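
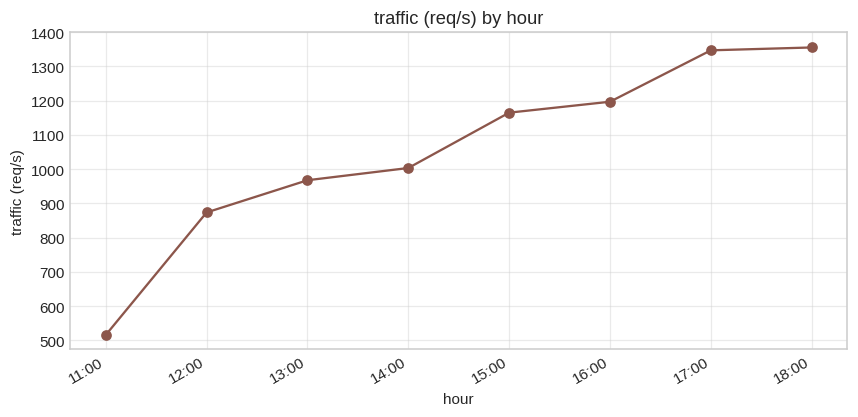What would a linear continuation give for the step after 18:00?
Last three: 1200, 1300, 1400 → slope ≈ 100/step → next ≈ 1500.

≈ 1500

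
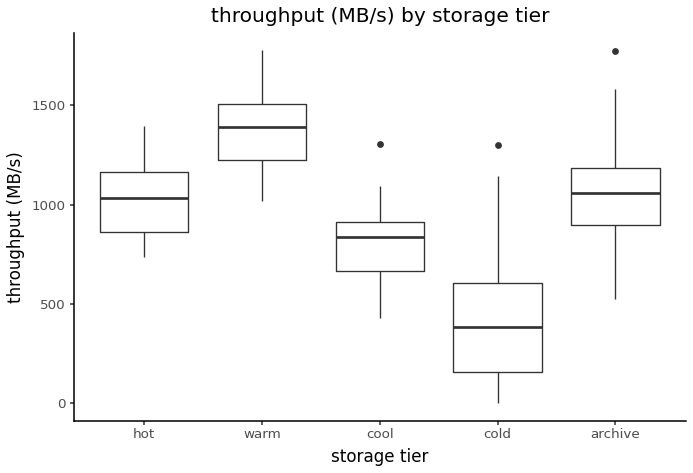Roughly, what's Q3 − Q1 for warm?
Q3 ≈ 1500, Q1 ≈ 1200; IQR ≈ 300.

≈ 300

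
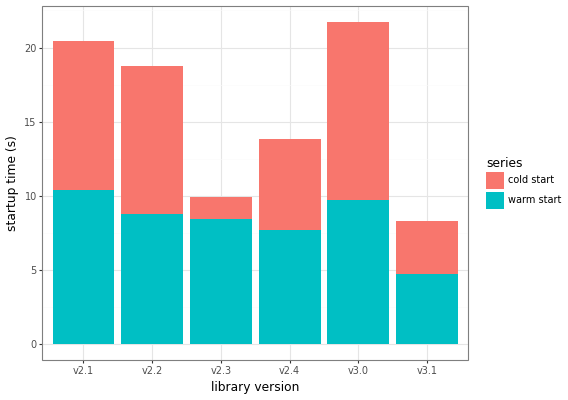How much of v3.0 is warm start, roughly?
≈ 10

warm start top ≈ 10, bottom ≈ 0; segment ≈ 10.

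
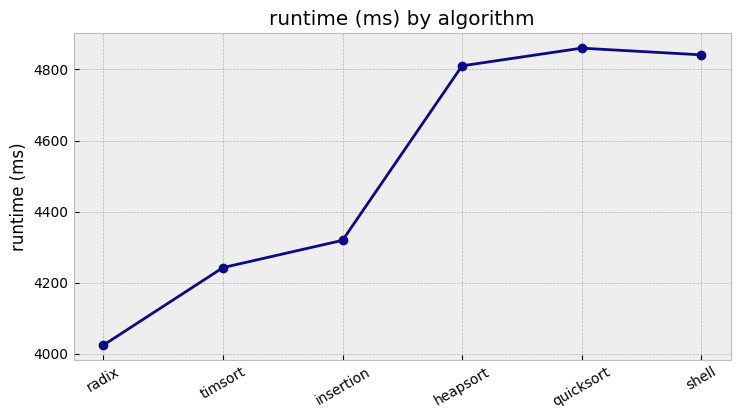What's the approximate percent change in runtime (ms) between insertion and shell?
insertion ≈ 4300, shell ≈ 4800; (4800 − 4300) / 4300 ≈ +11.6%.

≈ +11.6%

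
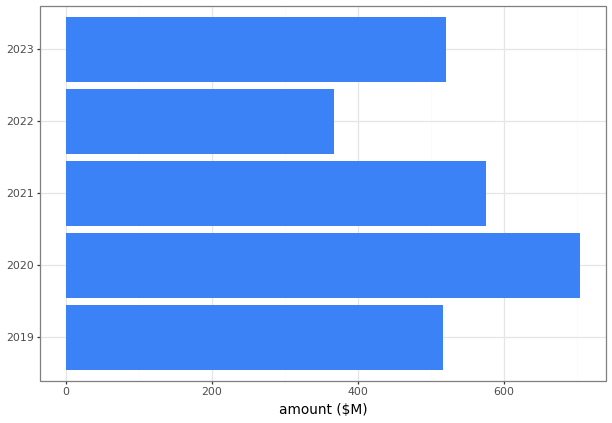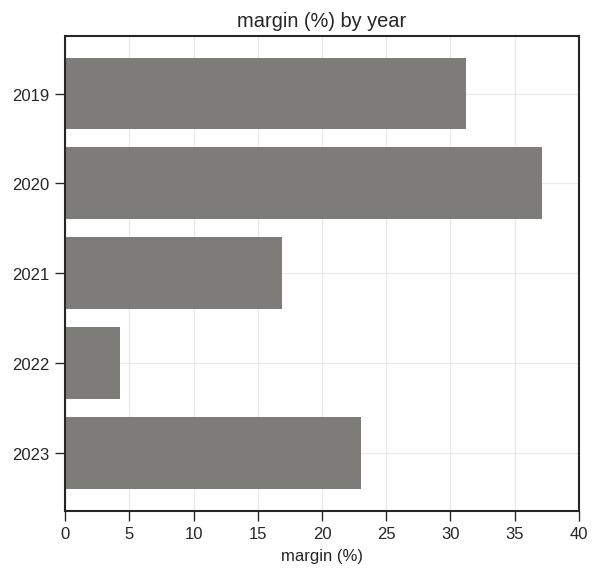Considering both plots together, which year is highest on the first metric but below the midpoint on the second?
Chart 2 median margin (%) ≈ 25; below-median years: 2021, 2022. Among those, 2021 has the highest amount ($M) (≈ 600).

2021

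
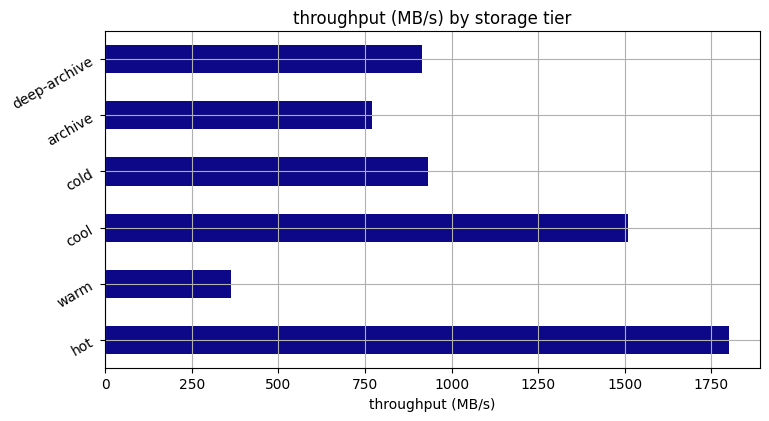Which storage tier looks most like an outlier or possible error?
hot ≈ 1800; the rest sit between ≈ 400 and ≈ 1600.

hot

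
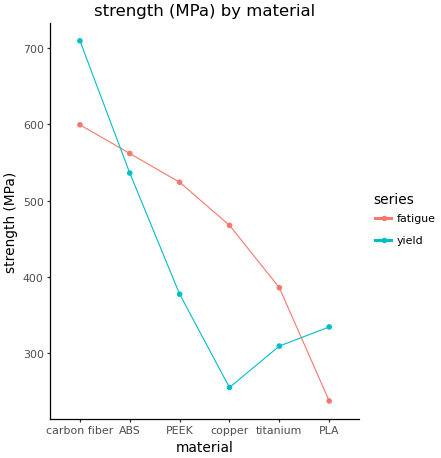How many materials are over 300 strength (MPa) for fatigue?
5

Above 300: carbon fiber, ABS, PEEK, copper, titanium.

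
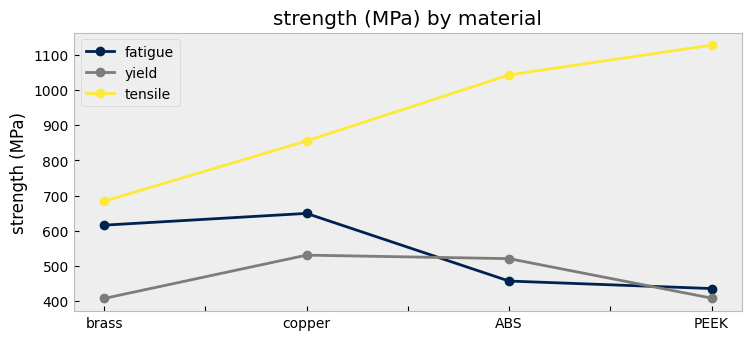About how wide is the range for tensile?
≈ 400

Max PEEK ≈ 1100, min brass ≈ 700; range ≈ 400.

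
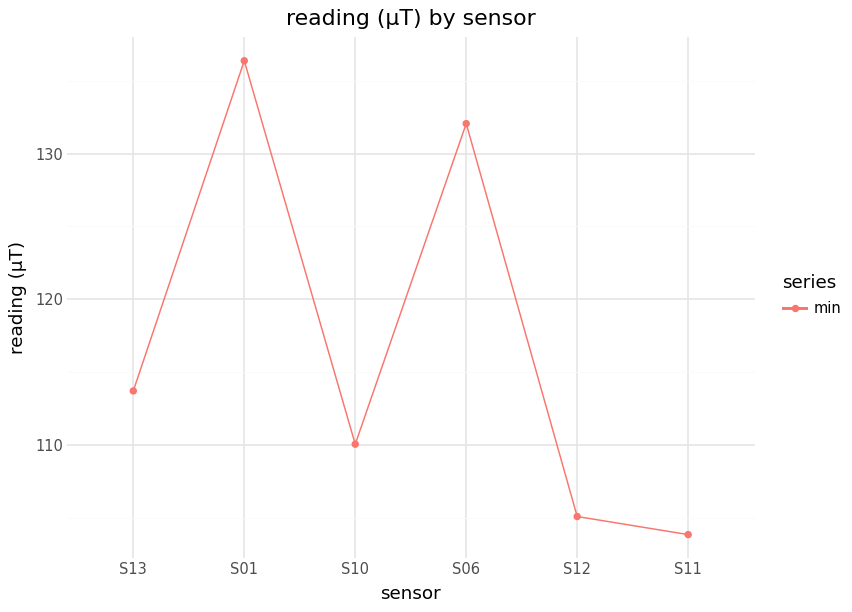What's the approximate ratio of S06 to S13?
S06 ≈ 130, S13 ≈ 115; 130/115 ≈ 1.13.

≈ 1.13×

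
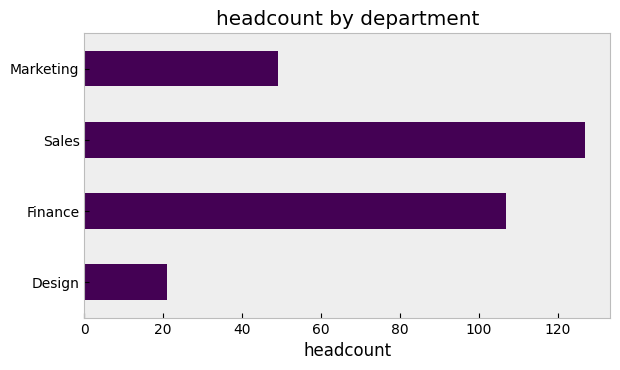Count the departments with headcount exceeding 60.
Above 60: Finance, Sales.

2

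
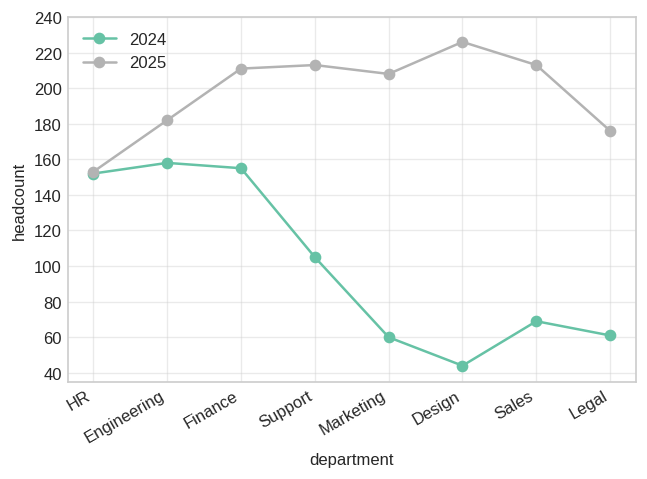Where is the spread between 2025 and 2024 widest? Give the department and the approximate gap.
Design: 2025 ≈ 220, 2024 ≈ 40 → gap ≈ 180. Next-largest (Marketing) is only ≈ 140.

Design, ≈ 180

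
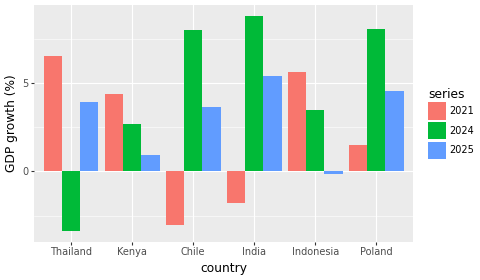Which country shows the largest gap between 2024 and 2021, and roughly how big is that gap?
Chile: 2024 ≈ 8, 2021 ≈ -4 → gap ≈ 12. Next-largest (India) is only ≈ 10.

Chile, ≈ 12 %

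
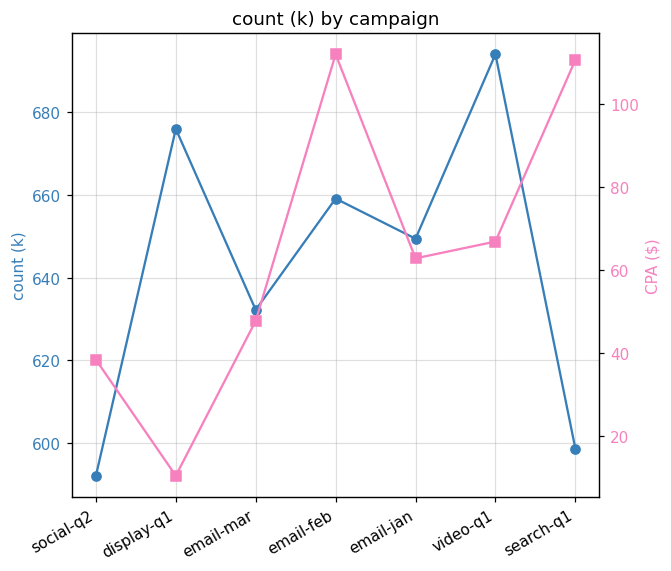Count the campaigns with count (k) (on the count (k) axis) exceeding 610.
Above 610: display-q1, email-mar, email-feb, email-jan, video-q1.

5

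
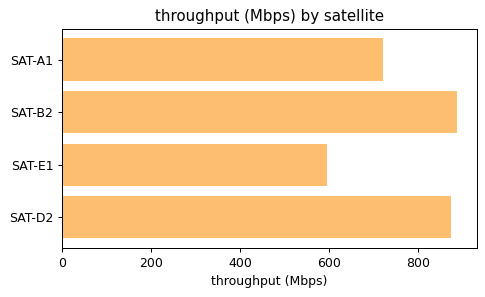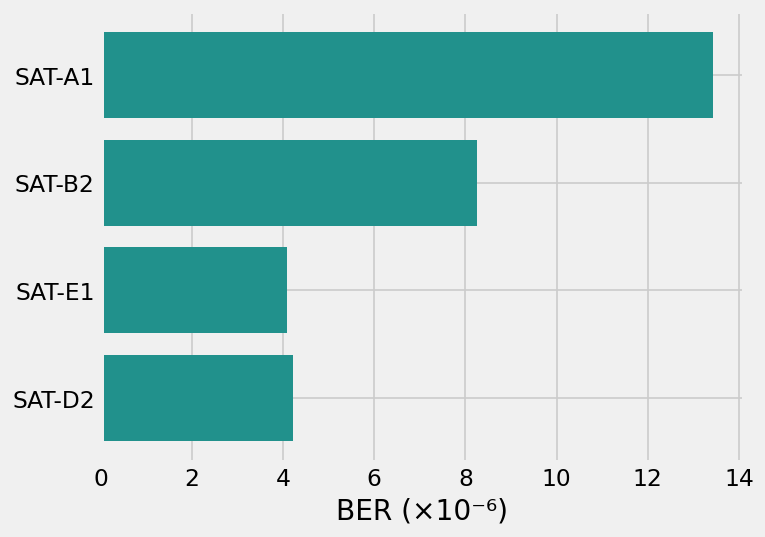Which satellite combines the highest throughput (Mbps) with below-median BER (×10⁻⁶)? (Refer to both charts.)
SAT-D2

Chart 2 median BER (×10⁻⁶) ≈ 6; below-median satellites: SAT-E1, SAT-D2. Among those, SAT-D2 has the highest throughput (Mbps) (≈ 900).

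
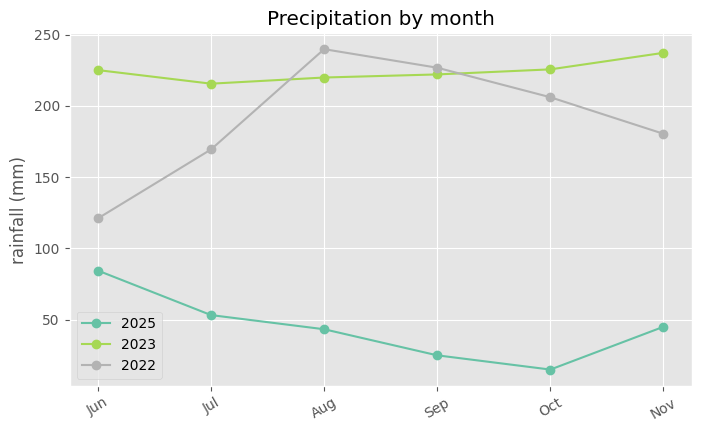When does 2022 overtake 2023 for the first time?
Jul: 2022 ≈ 160 vs 2023 ≈ 220 (not yet); Aug: 2022 ≈ 240 vs 2023 ≈ 220 (first crossover).

Aug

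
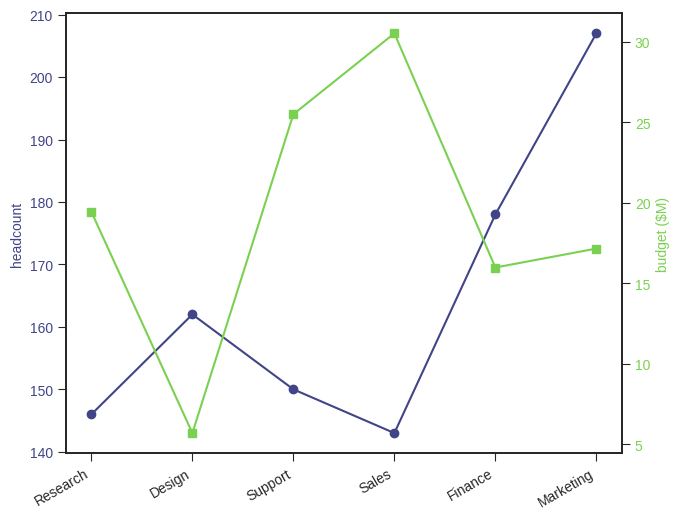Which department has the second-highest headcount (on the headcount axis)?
Finance

Top 3 (on the headcount axis): Marketing ≈ 210, Finance ≈ 180, Design ≈ 160.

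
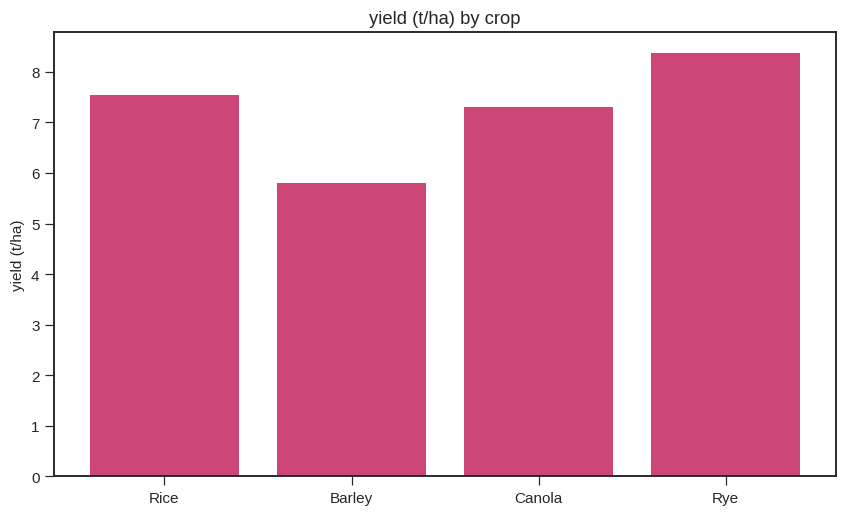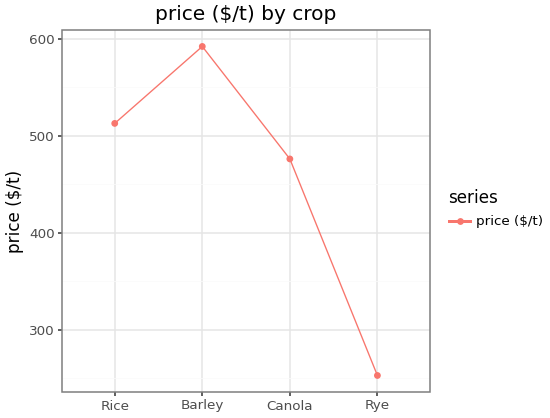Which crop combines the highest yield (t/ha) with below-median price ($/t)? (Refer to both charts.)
Rye

Chart 2 median price ($/t) ≈ 500; below-median crops: Canola, Rye. Among those, Rye has the highest yield (t/ha) (≈ 8).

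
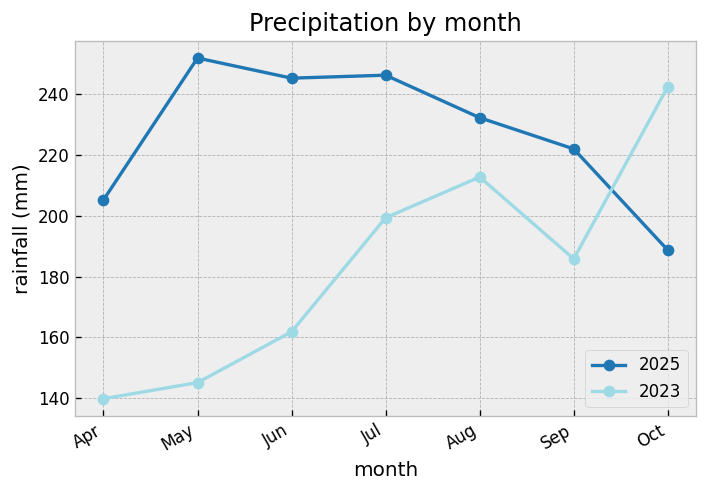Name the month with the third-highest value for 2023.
Jul

Top 4 for 2023: Oct ≈ 240, Aug ≈ 210, Jul ≈ 200, Sep ≈ 190.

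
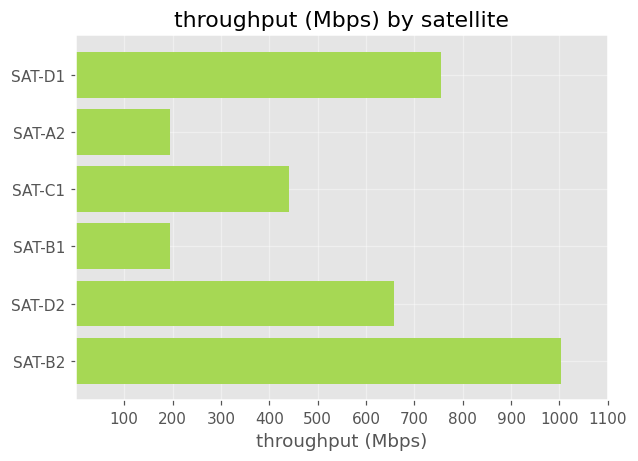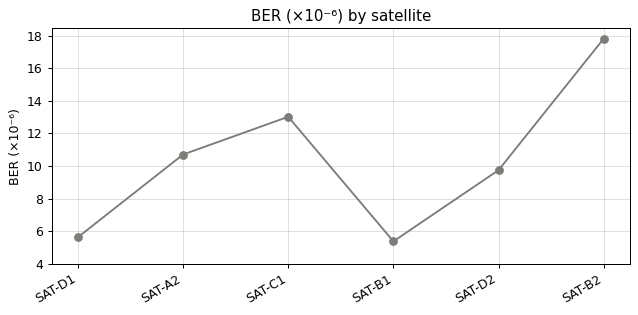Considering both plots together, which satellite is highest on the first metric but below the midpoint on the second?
SAT-D1

Chart 2 median BER (×10⁻⁶) ≈ 10; below-median satellites: SAT-D1, SAT-B1, SAT-D2. Among those, SAT-D1 has the highest throughput (Mbps) (≈ 800).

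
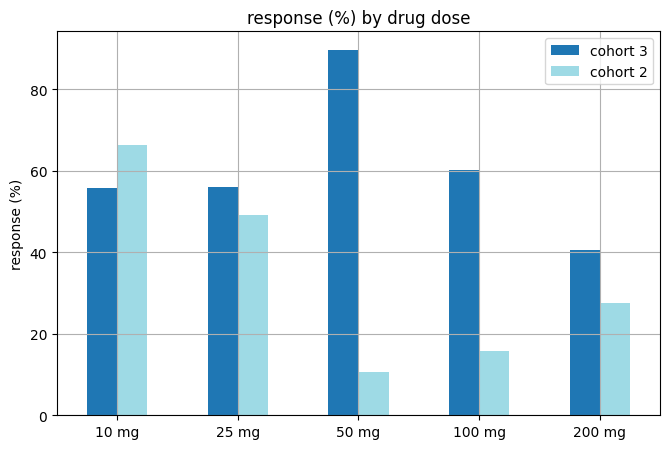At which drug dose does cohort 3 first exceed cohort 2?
10 mg: cohort 3 ≈ 60 vs cohort 2 ≈ 70 (not yet); 25 mg: cohort 3 ≈ 60 vs cohort 2 ≈ 50 (first crossover).

25 mg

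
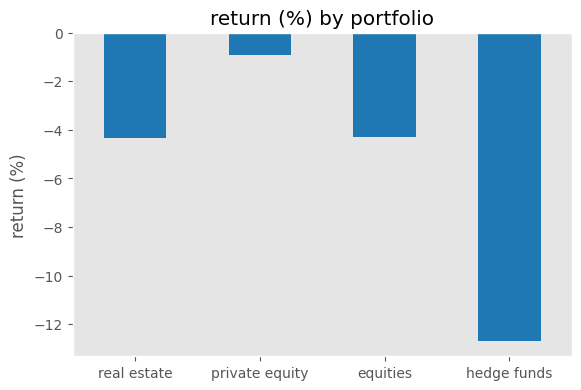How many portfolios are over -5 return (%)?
3

Above -5: real estate, private equity, equities.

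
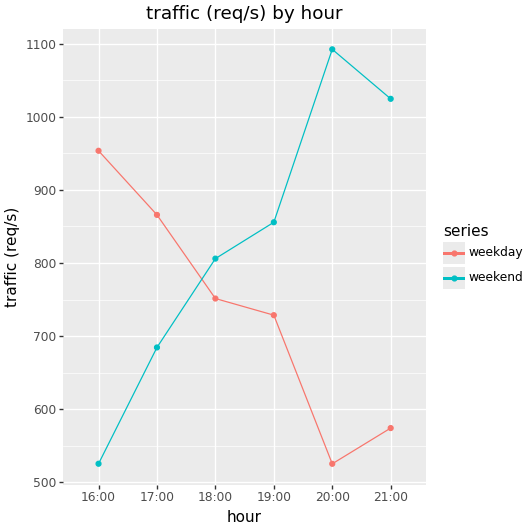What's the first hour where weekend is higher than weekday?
18:00

17:00: weekend ≈ 700 vs weekday ≈ 850 (not yet); 18:00: weekend ≈ 800 vs weekday ≈ 750 (first crossover).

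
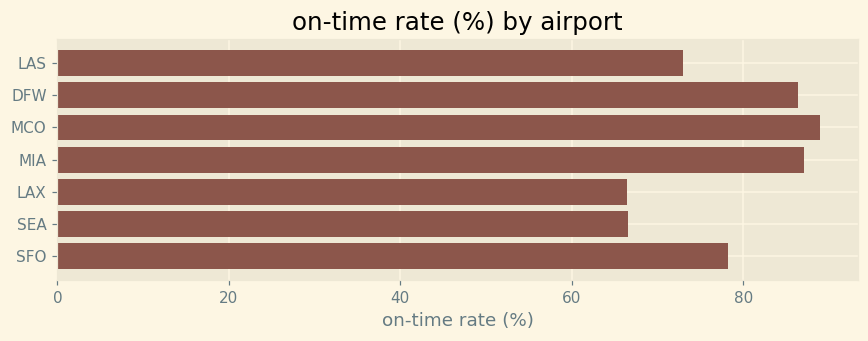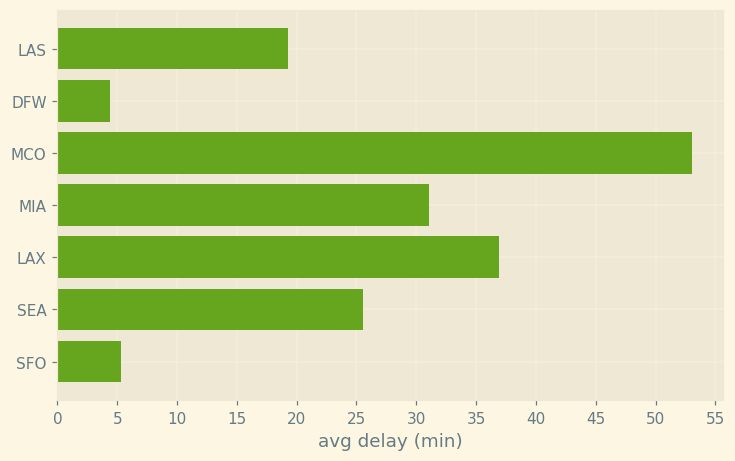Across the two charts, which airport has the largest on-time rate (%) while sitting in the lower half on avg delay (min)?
DFW

Chart 2 median avg delay (min) ≈ 25; below-median airports: LAS, DFW, SFO. Among those, DFW has the highest on-time rate (%) (≈ 90).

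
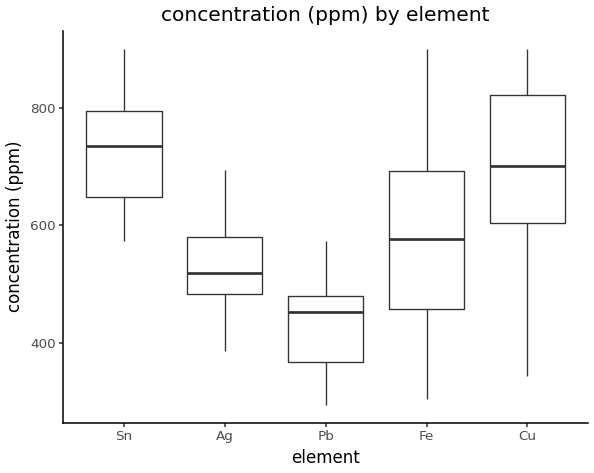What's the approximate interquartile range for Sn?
Q3 ≈ 800, Q1 ≈ 650; IQR ≈ 150.

≈ 150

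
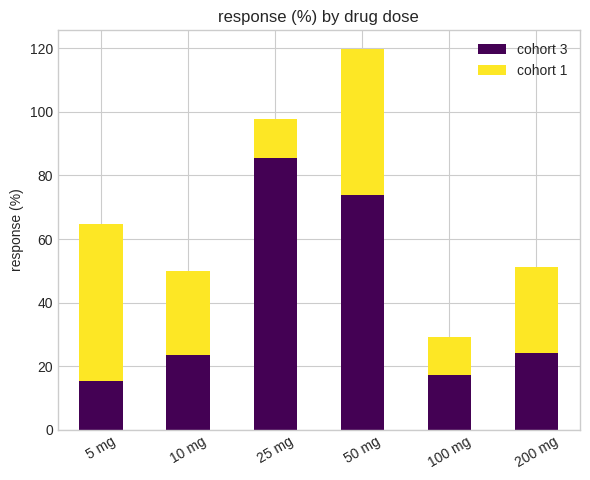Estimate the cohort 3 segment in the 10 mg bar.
cohort 3 top ≈ 20, bottom ≈ 0; segment ≈ 20.

≈ 20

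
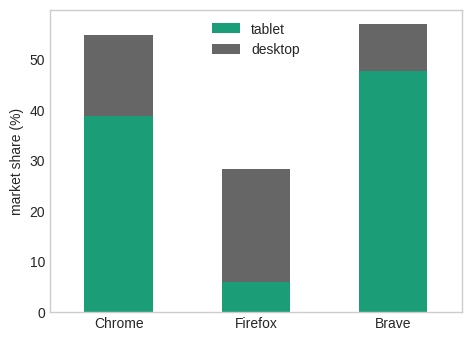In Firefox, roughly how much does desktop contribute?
≈ 25

desktop top ≈ 30, bottom ≈ 5; segment ≈ 25.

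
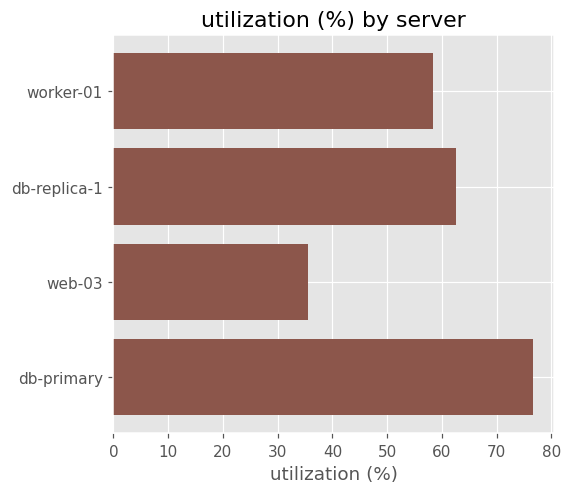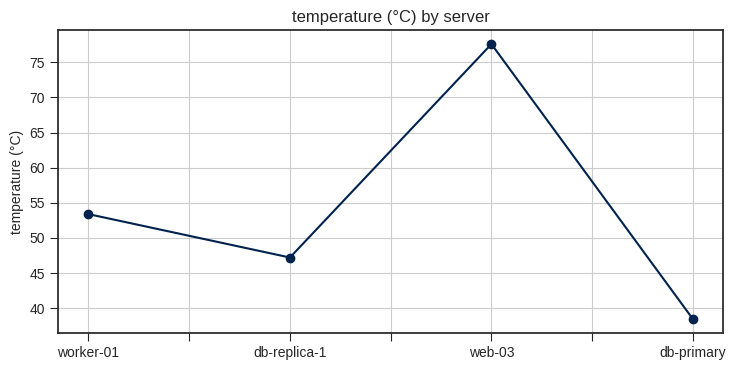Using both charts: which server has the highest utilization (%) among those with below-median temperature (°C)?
Chart 2 median temperature (°C) ≈ 50; below-median servers: db-replica-1, db-primary. Among those, db-primary has the highest utilization (%) (≈ 80).

db-primary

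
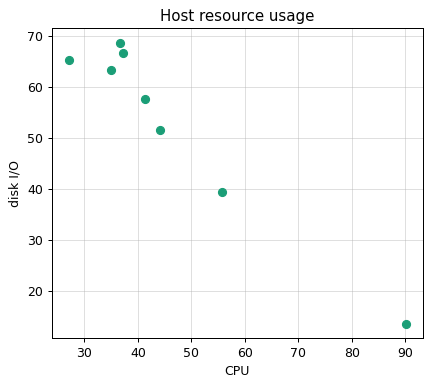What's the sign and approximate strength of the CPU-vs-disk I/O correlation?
Points are negatively correlated; strong (|r| ≈ 1.0).

negative, strong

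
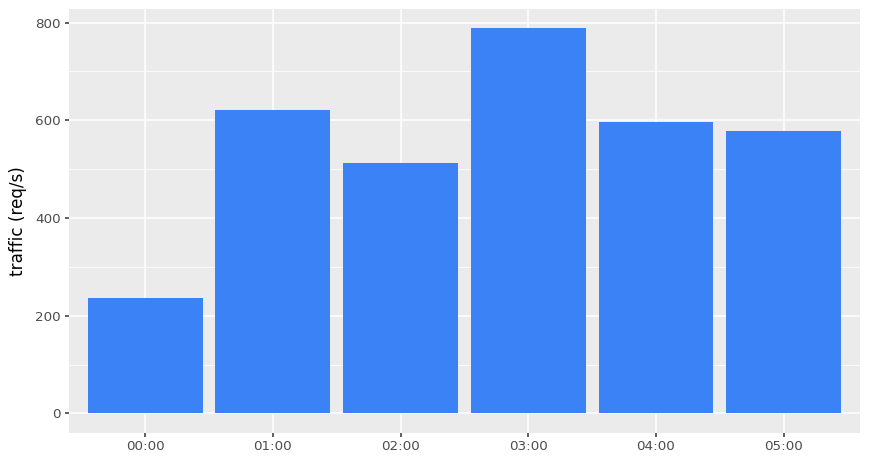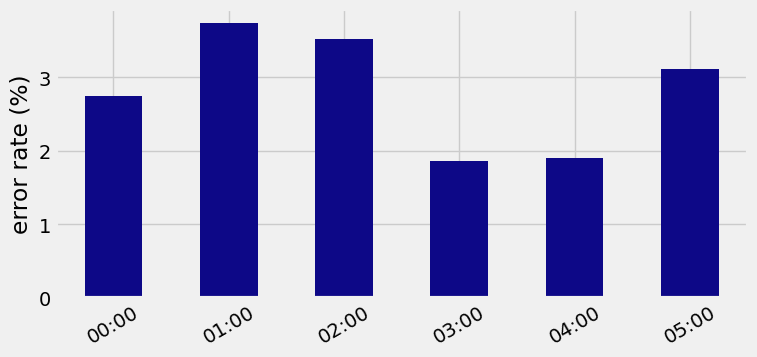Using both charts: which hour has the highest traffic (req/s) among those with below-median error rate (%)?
03:00

Chart 2 median error rate (%) ≈ 3; below-median hours: 00:00, 03:00, 04:00. Among those, 03:00 has the highest traffic (req/s) (≈ 800).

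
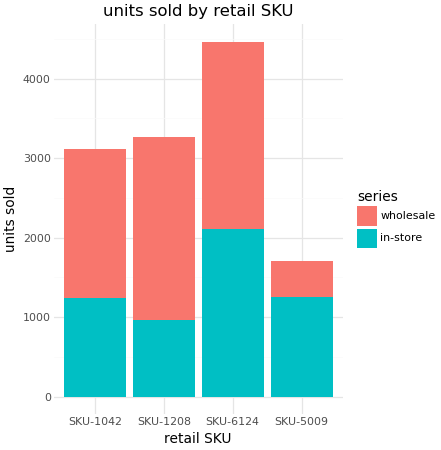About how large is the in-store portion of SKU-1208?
in-store top ≈ 1000, bottom ≈ 0; segment ≈ 1000.

≈ 1000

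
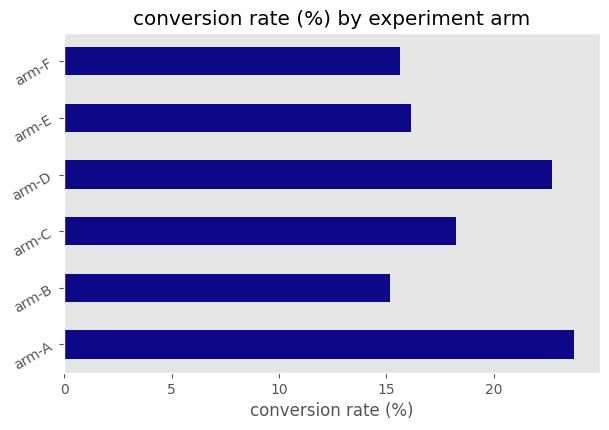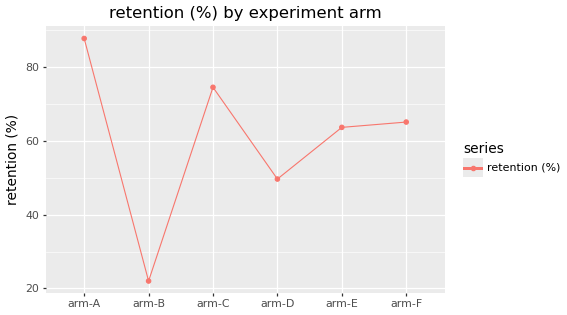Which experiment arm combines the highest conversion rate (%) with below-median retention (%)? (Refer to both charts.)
arm-D

Chart 2 median retention (%) ≈ 60; below-median experiment arms: arm-B, arm-D, arm-E. Among those, arm-D has the highest conversion rate (%) (≈ 25).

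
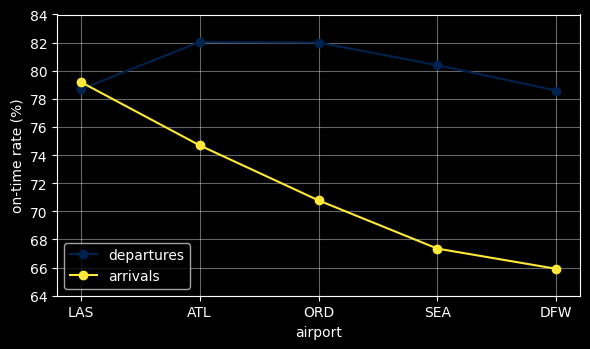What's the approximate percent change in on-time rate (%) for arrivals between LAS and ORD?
LAS ≈ 80, ORD ≈ 70; (70 − 80) / 80 ≈ -12.5%.

≈ -12.5%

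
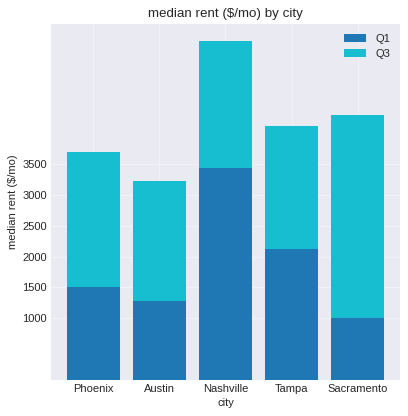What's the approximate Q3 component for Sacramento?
≈ 3500

Q3 top ≈ 4500, bottom ≈ 1000; segment ≈ 3500.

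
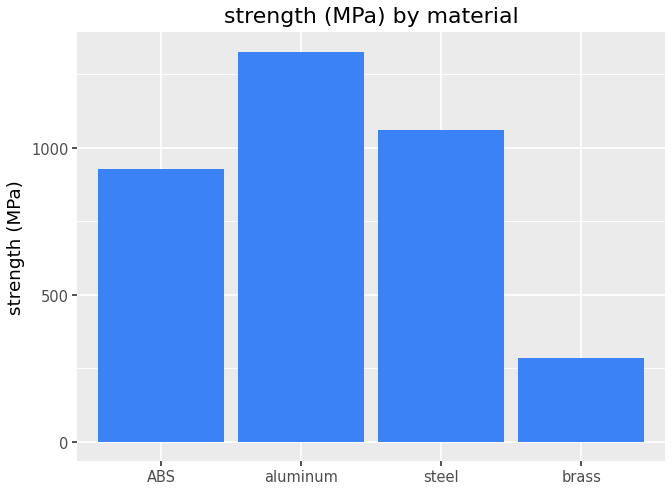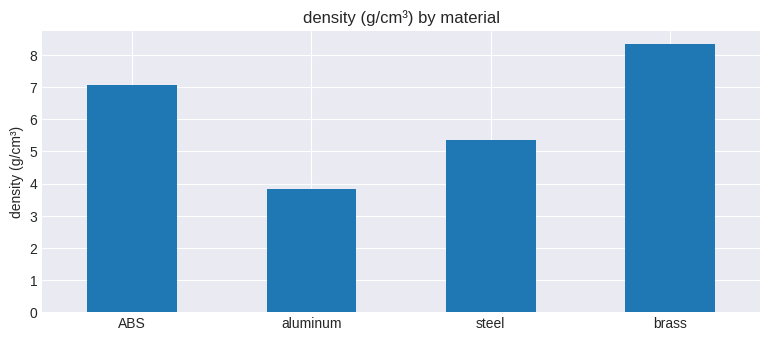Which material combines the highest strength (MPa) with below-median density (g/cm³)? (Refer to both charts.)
aluminum

Chart 2 median density (g/cm³) ≈ 6; below-median materials: aluminum, steel. Among those, aluminum has the highest strength (MPa) (≈ 1400).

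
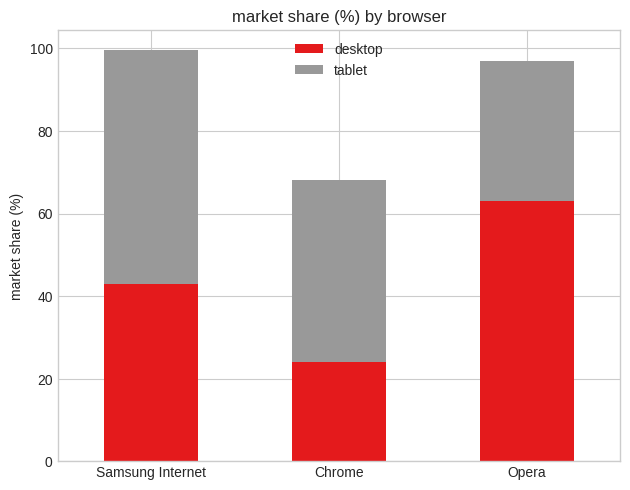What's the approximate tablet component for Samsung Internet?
≈ 60

tablet top ≈ 100, bottom ≈ 40; segment ≈ 60.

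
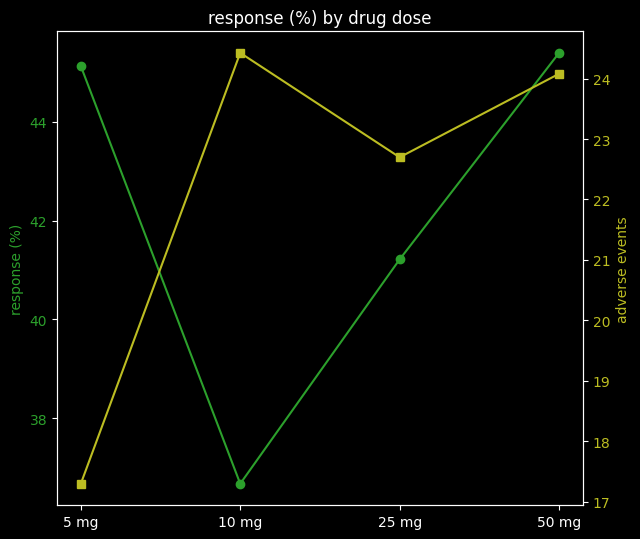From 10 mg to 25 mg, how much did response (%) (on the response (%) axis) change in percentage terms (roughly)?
10 mg ≈ 37, 25 mg ≈ 41; (41 − 37) / 37 ≈ +10.8%.

≈ +10.8%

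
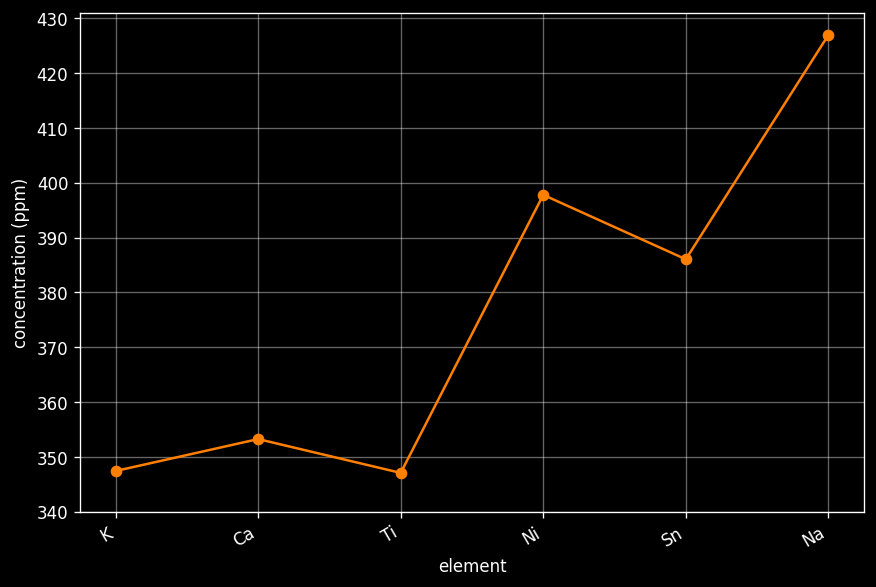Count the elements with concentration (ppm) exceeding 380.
Above 380: Ni, Sn, Na.

3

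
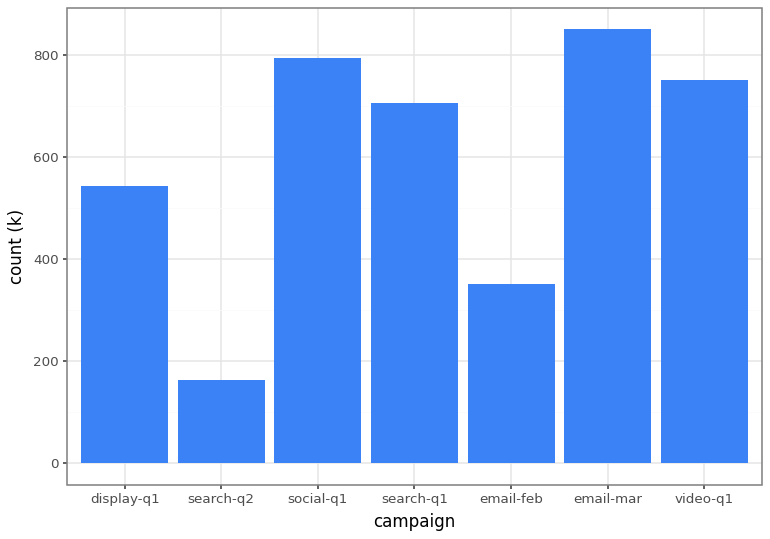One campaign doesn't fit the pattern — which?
search-q2 ≈ 200; the rest sit between ≈ 400 and ≈ 800.

search-q2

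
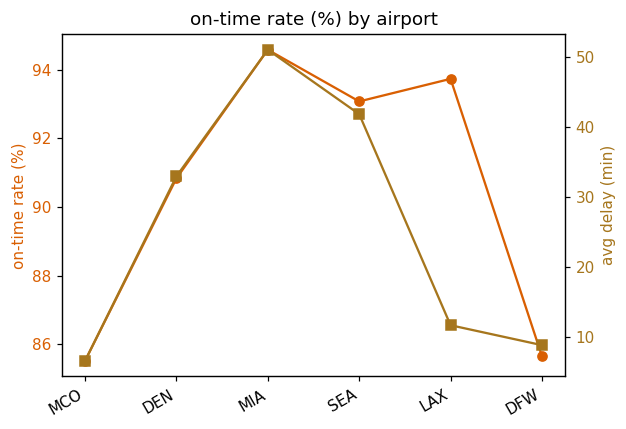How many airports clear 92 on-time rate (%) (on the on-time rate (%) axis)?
Above 92: MIA, SEA, LAX.

3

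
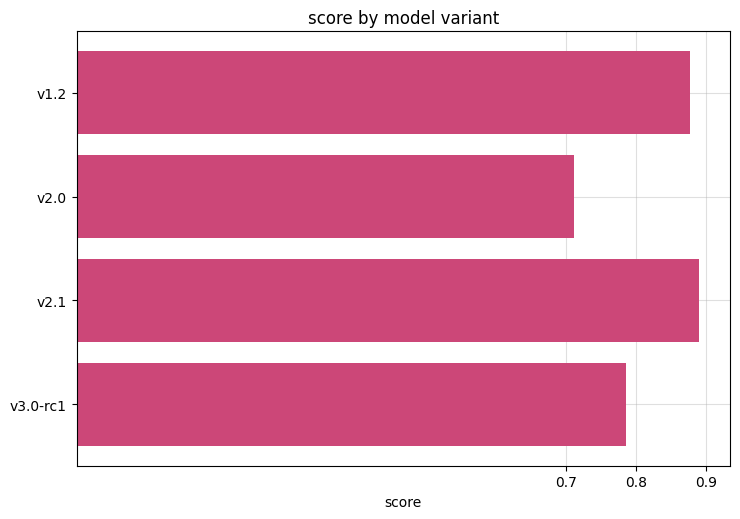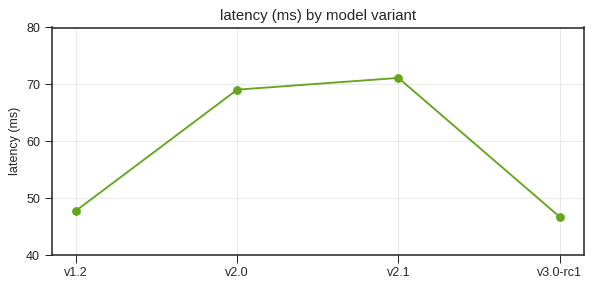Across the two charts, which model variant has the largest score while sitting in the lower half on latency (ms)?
v1.2

Chart 2 median latency (ms) ≈ 60; below-median model variants: v1.2, v3.0-rc1. Among those, v1.2 has the highest score (≈ 0.9).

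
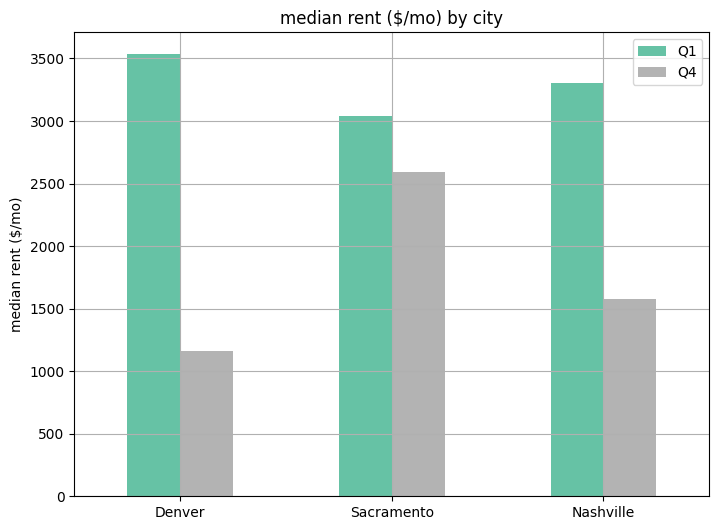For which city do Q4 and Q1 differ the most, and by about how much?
Denver, ≈ 2500 $/mo

Denver: Q4 ≈ 1000, Q1 ≈ 3500 → gap ≈ 2500. Next-largest (Nashville) is only ≈ 2000.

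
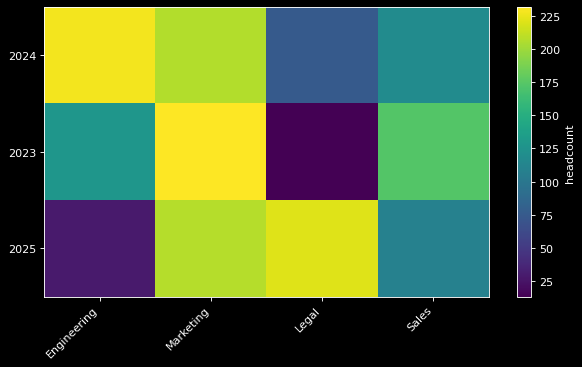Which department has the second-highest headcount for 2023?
Sales

Top 3 for 2023: Marketing ≈ 240, Sales ≈ 180, Engineering ≈ 120.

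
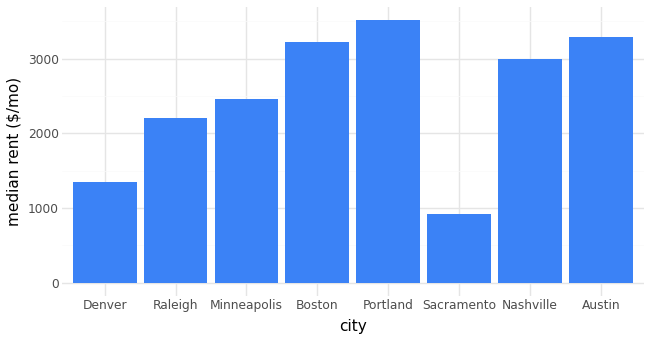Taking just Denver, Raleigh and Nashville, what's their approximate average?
(1500 + 2000 + 3000) / 3 ≈ 2167.

≈ 2167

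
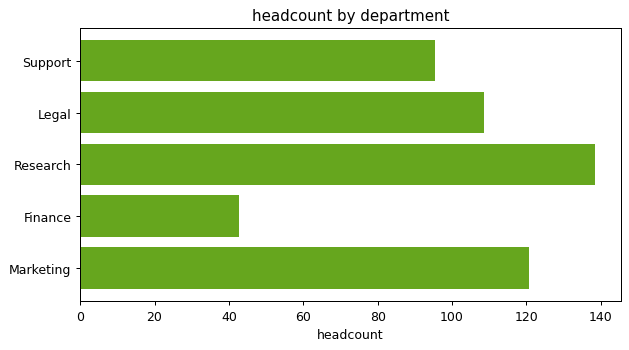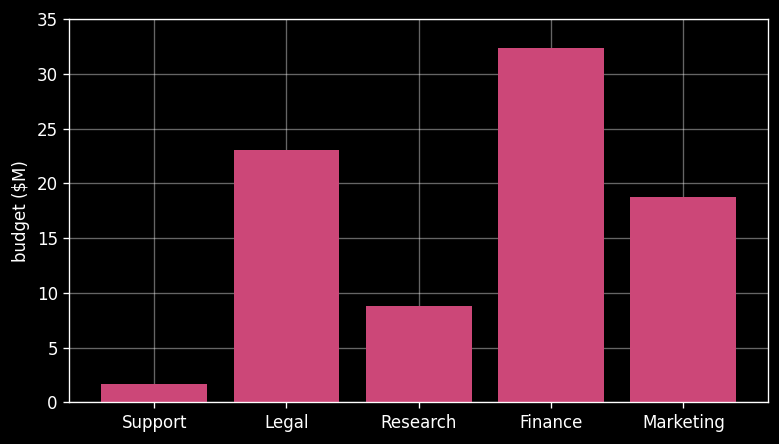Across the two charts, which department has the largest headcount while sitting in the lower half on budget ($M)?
Chart 2 median budget ($M) ≈ 20; below-median departments: Support, Research. Among those, Research has the highest headcount (≈ 140).

Research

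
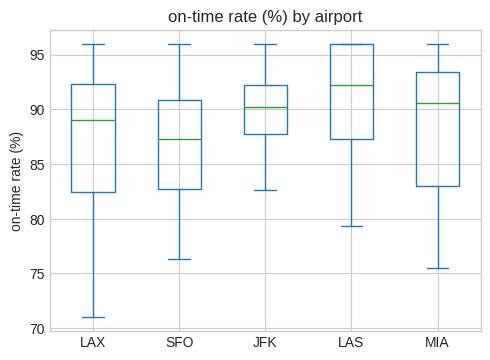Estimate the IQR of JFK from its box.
Q3 ≈ 92, Q1 ≈ 88; IQR ≈ 4.

≈ 4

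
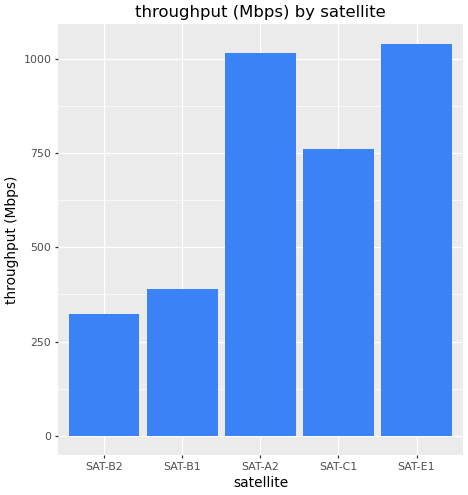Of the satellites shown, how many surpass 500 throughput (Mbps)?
Above 500: SAT-A2, SAT-C1, SAT-E1.

3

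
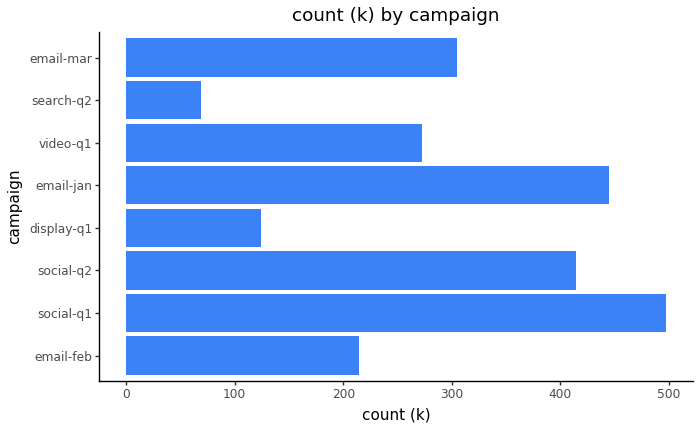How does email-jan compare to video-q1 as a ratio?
≈ 1.8×

email-jan ≈ 450, video-q1 ≈ 250; 450/250 ≈ 1.8.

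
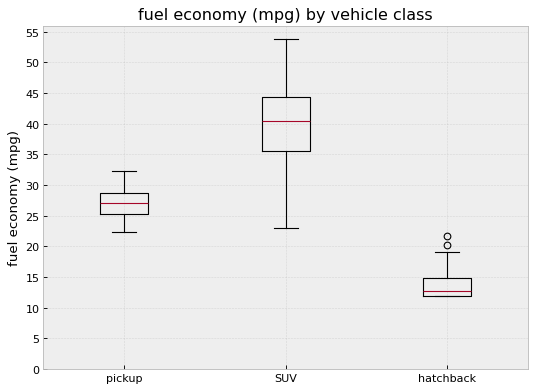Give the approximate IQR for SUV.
≈ 10

Q3 ≈ 45, Q1 ≈ 35; IQR ≈ 10.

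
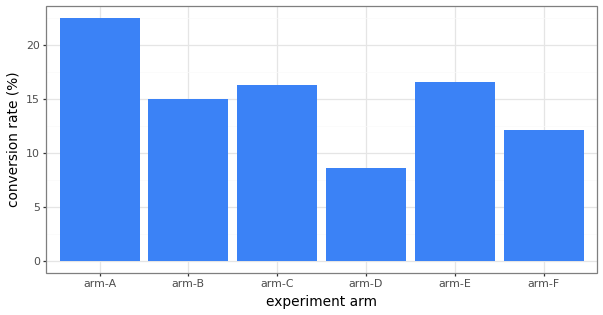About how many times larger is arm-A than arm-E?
arm-A ≈ 22, arm-E ≈ 16; 22/16 ≈ 1.38.

≈ 1.38×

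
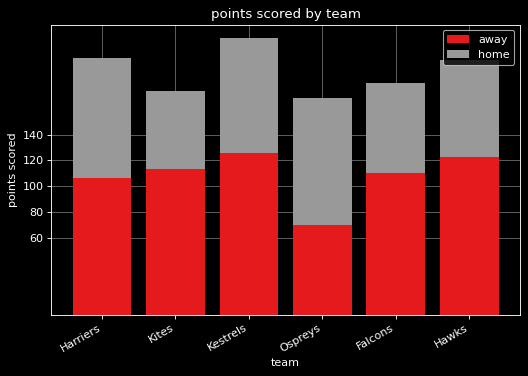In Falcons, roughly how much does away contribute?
≈ 120

away top ≈ 120, bottom ≈ 0; segment ≈ 120.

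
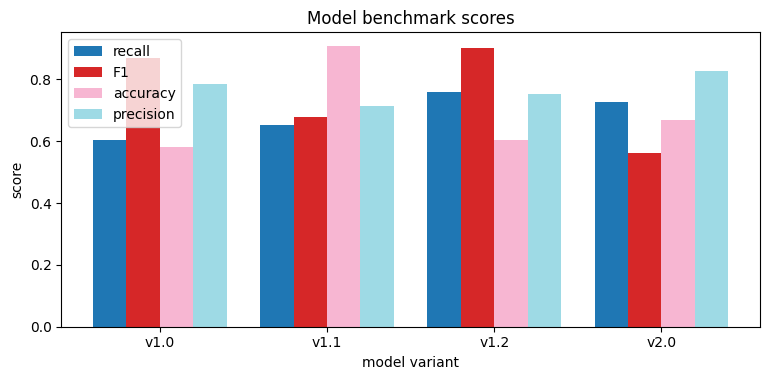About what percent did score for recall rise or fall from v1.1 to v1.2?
v1.1 ≈ 0.7, v1.2 ≈ 0.8; (0.8 − 0.7) / 0.7 ≈ +14.3%.

≈ +14.3%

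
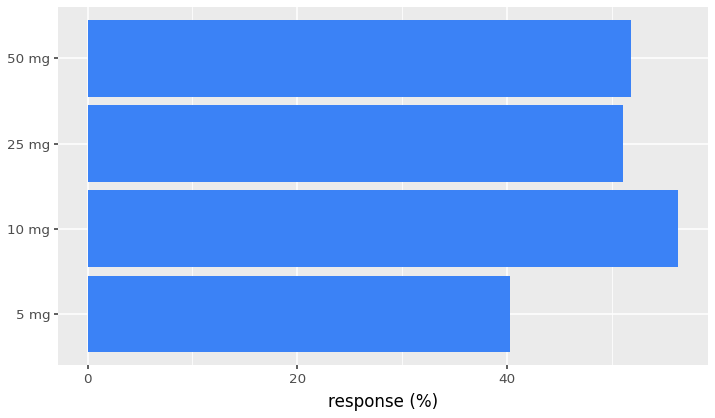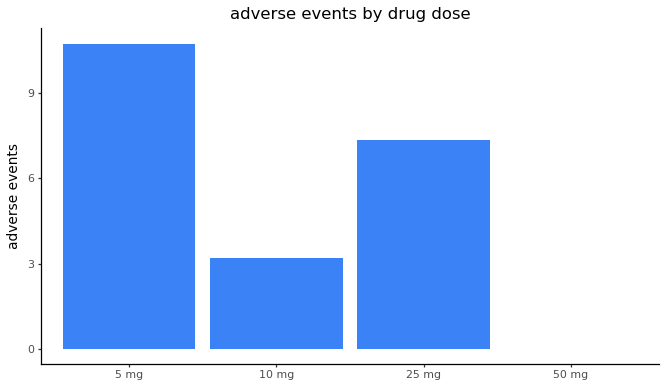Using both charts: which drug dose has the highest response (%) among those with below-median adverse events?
10 mg

Chart 2 median adverse events ≈ 5; below-median drug doses: 10 mg, 50 mg. Among those, 10 mg has the highest response (%) (≈ 60).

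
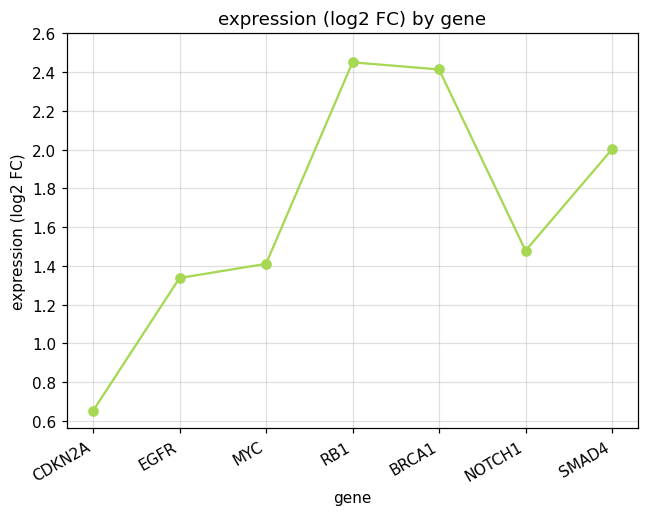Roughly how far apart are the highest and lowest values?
≈ 1.8

Max RB1 ≈ 2.4, min CDKN2A ≈ 0.6; range ≈ 1.8.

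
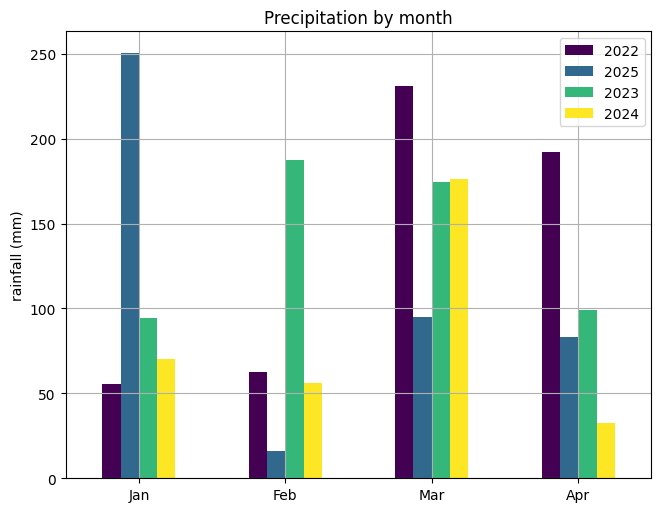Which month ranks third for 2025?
Apr

Top 4 for 2025: Jan ≈ 250, Mar ≈ 100, Apr ≈ 75, Feb ≈ 25.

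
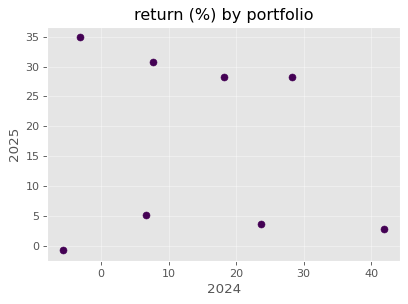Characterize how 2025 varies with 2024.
Points are roughly uncorrelated; weak (|r| ≈ 0.2).

no clear correlation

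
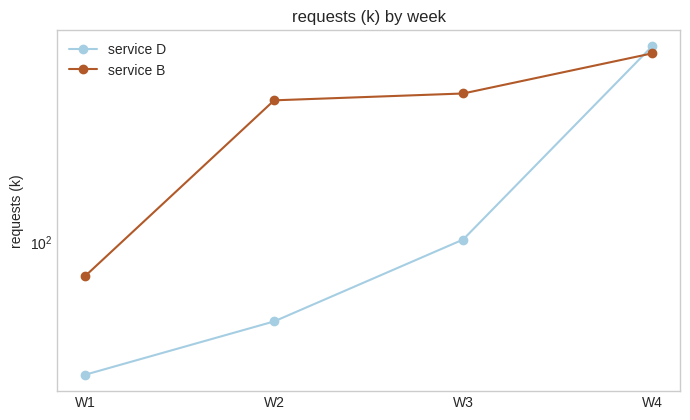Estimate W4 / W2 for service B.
W4 ≈ 550, W2 ≈ 350; 550/350 ≈ 1.57.

≈ 1.57×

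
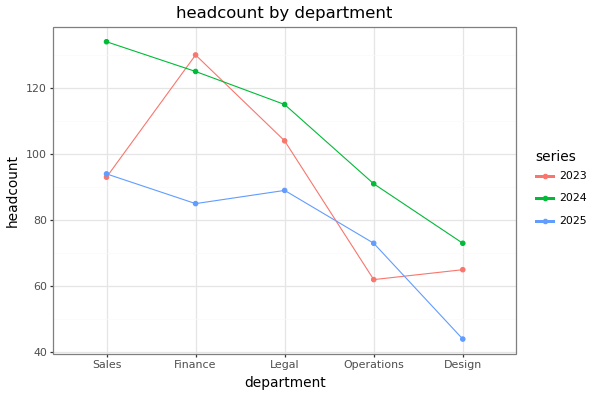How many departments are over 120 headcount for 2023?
1

Above 120: Finance.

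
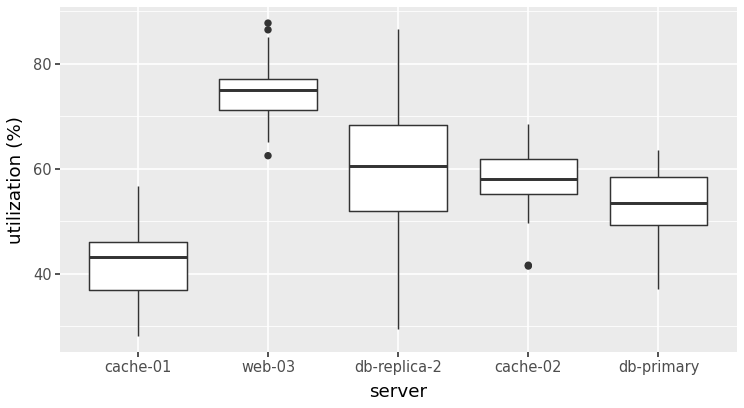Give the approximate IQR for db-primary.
≈ 10

Q3 ≈ 60, Q1 ≈ 50; IQR ≈ 10.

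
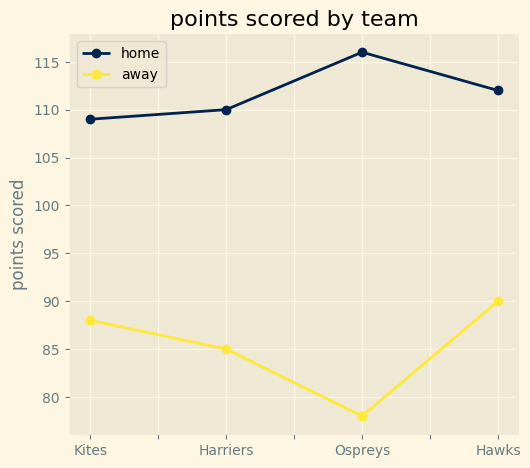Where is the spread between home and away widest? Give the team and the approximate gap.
Ospreys, ≈ 35

Ospreys: home ≈ 115, away ≈ 80 → gap ≈ 35. Next-largest (Harriers) is only ≈ 25.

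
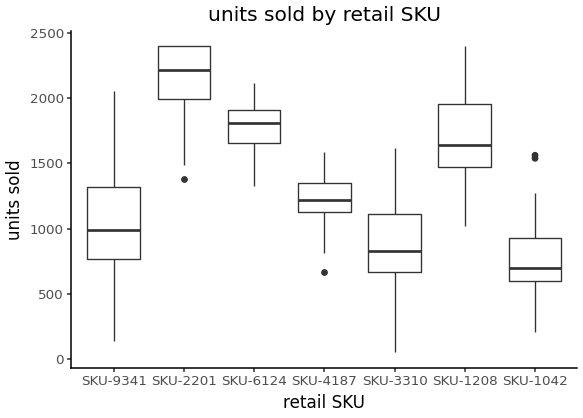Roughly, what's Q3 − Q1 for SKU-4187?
Q3 ≈ 1400, Q1 ≈ 1200; IQR ≈ 200.

≈ 200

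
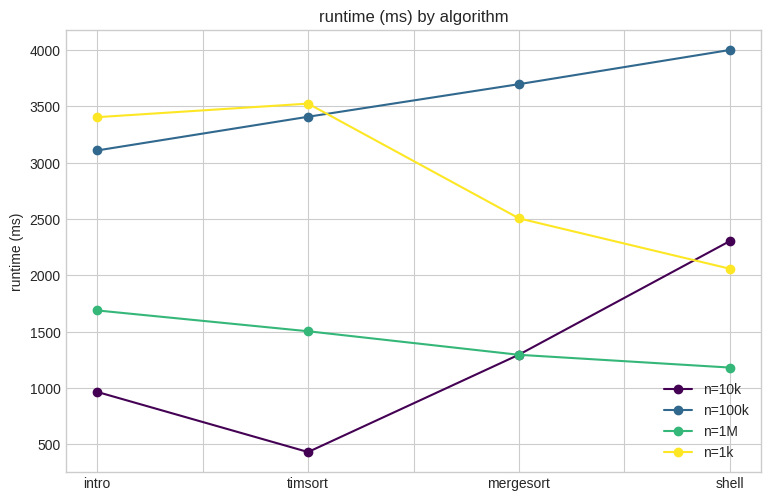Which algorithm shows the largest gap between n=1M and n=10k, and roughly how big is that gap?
shell, ≈ 1500 ms

shell: n=1M ≈ 1000, n=10k ≈ 2500 → gap ≈ 1500. Next-largest (timsort) is only ≈ 1000.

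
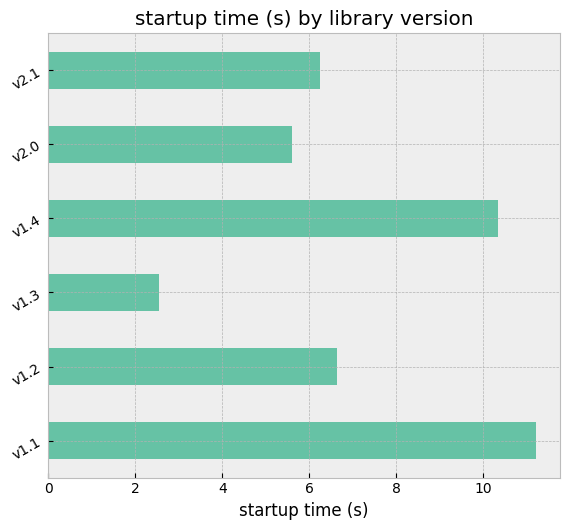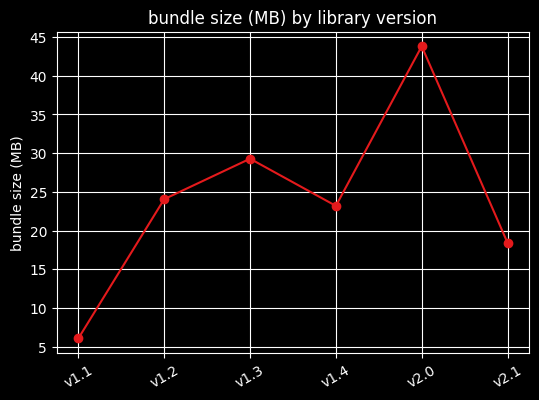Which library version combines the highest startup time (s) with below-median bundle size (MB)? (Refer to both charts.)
Chart 2 median bundle size (MB) ≈ 25; below-median library versions: v1.1, v1.4, v2.1. Among those, v1.1 has the highest startup time (s) (≈ 12).

v1.1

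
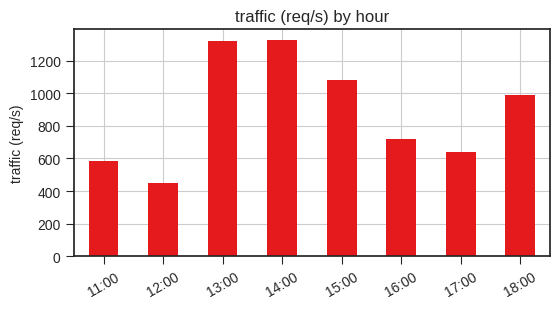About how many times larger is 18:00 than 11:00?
18:00 ≈ 1000, 11:00 ≈ 600; 1000/600 ≈ 1.67.

≈ 1.67×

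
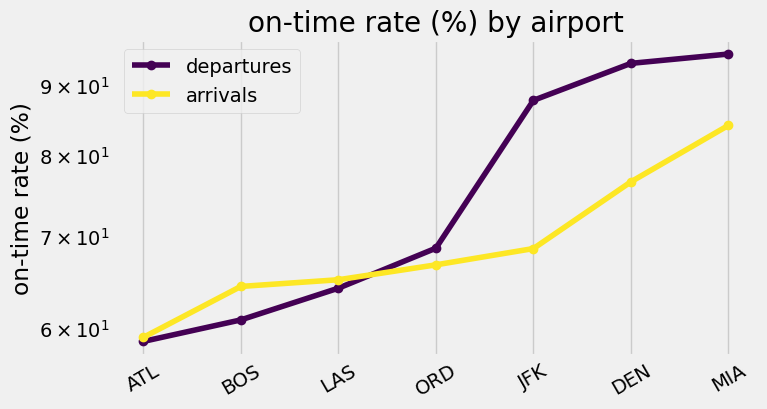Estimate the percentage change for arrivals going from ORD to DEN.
ORD ≈ 65, DEN ≈ 75; (75 − 65) / 65 ≈ +15.4%.

≈ +15.4%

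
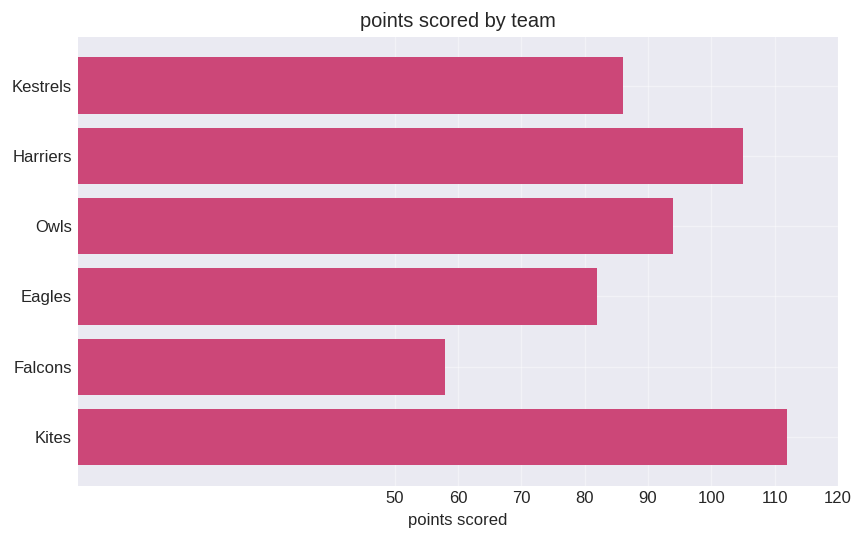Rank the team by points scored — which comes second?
Harriers

Top 3: Kites ≈ 110, Harriers ≈ 100, Owls ≈ 90.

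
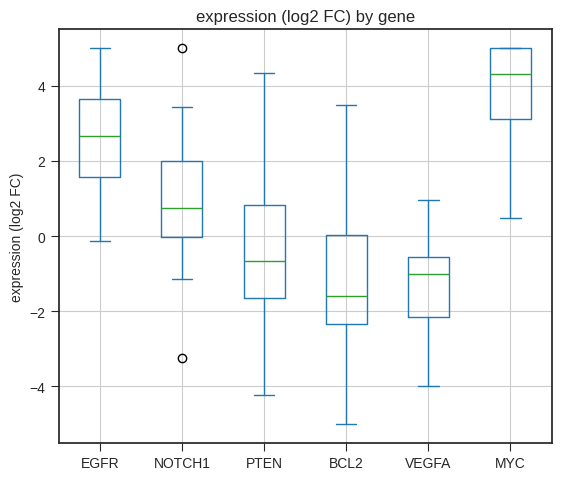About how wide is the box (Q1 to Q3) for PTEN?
Q3 ≈ 1.0, Q1 ≈ -1.5; IQR ≈ 2.5.

≈ 2.5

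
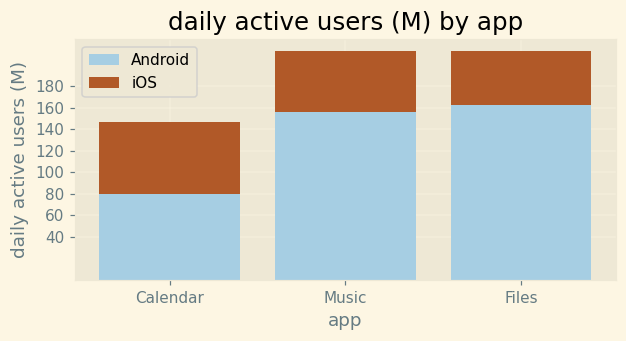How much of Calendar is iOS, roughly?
iOS top ≈ 140, bottom ≈ 80; segment ≈ 60.

≈ 60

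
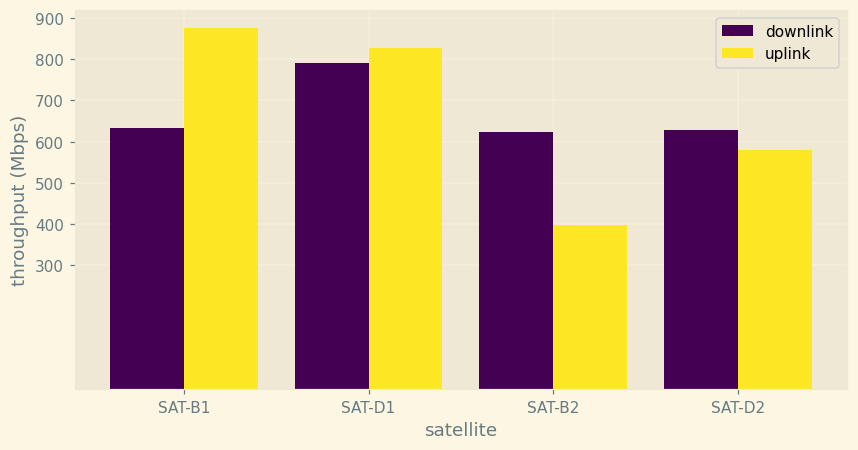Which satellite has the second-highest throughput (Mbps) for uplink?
Top 3 for uplink: SAT-B1 ≈ 900, SAT-D1 ≈ 800, SAT-D2 ≈ 600.

SAT-D1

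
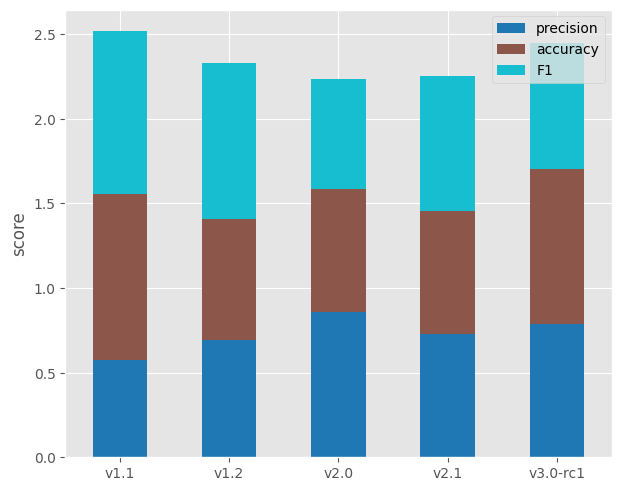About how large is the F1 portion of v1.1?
≈ 1.0

F1 top ≈ 2.5, bottom ≈ 1.5; segment ≈ 1.0.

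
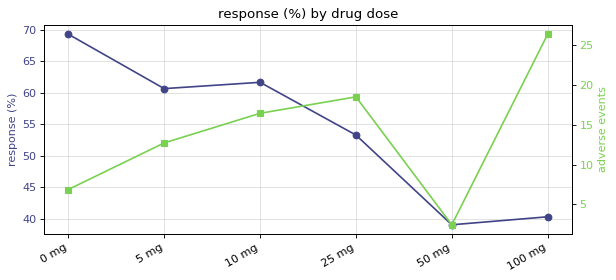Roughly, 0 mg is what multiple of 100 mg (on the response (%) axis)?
≈ 1.75×

0 mg ≈ 70, 100 mg ≈ 40; 70/40 ≈ 1.75.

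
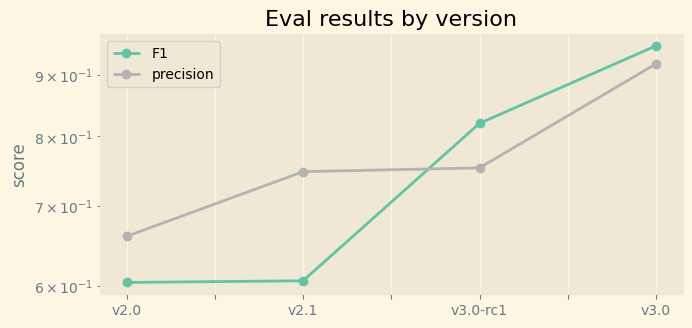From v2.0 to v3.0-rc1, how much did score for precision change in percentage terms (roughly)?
v2.0 ≈ 0.65, v3.0-rc1 ≈ 0.75; (0.75 − 0.65) / 0.65 ≈ +15.4%.

≈ +15.4%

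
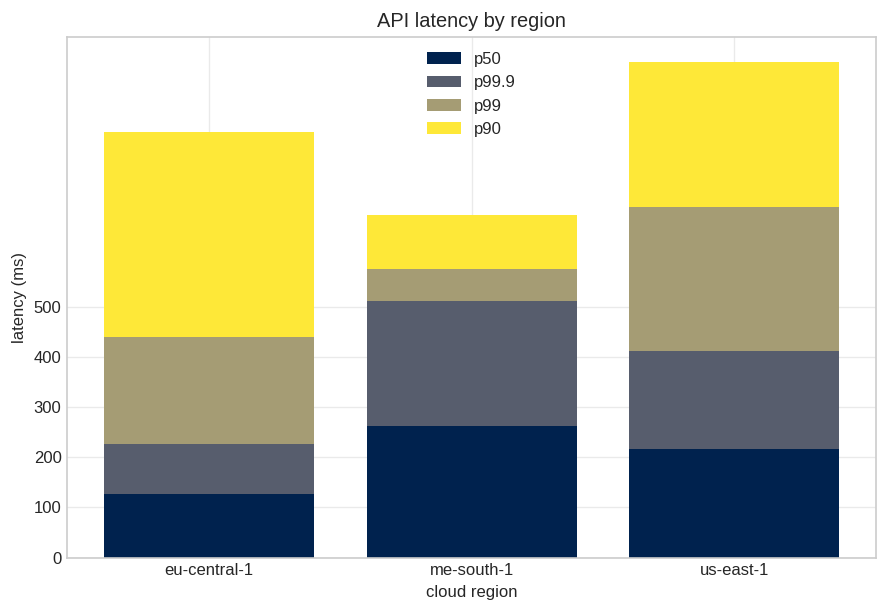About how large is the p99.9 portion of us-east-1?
p99.9 top ≈ 400, bottom ≈ 200; segment ≈ 200.

≈ 200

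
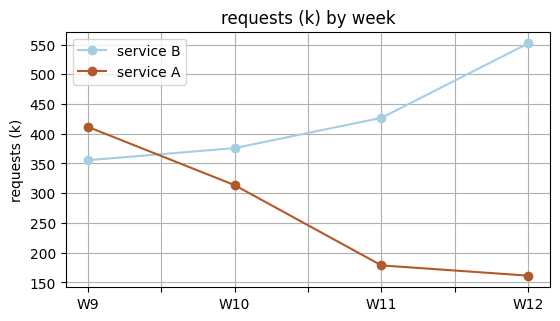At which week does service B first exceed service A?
W9: service B ≈ 350 vs service A ≈ 400 (not yet); W10: service B ≈ 400 vs service A ≈ 300 (first crossover).

W10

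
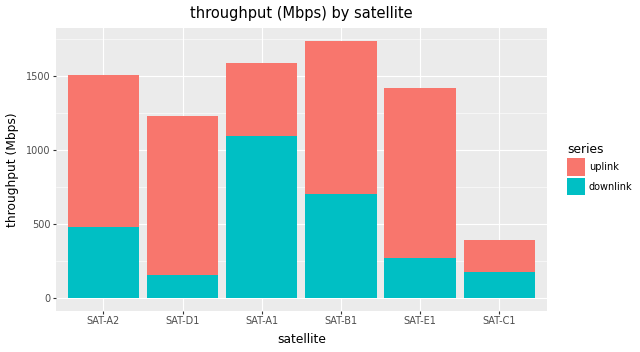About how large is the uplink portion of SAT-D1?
uplink top ≈ 1200, bottom ≈ 200; segment ≈ 1000.

≈ 1000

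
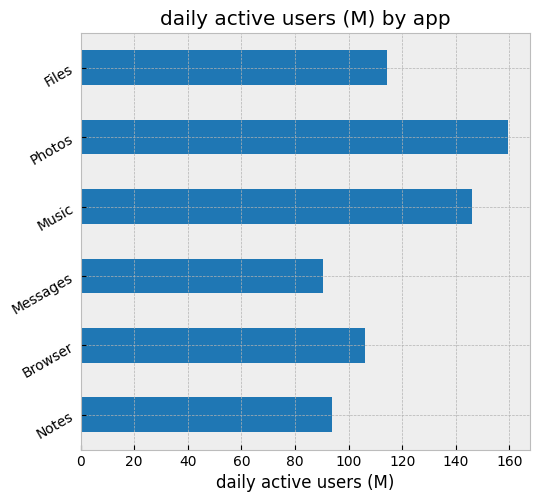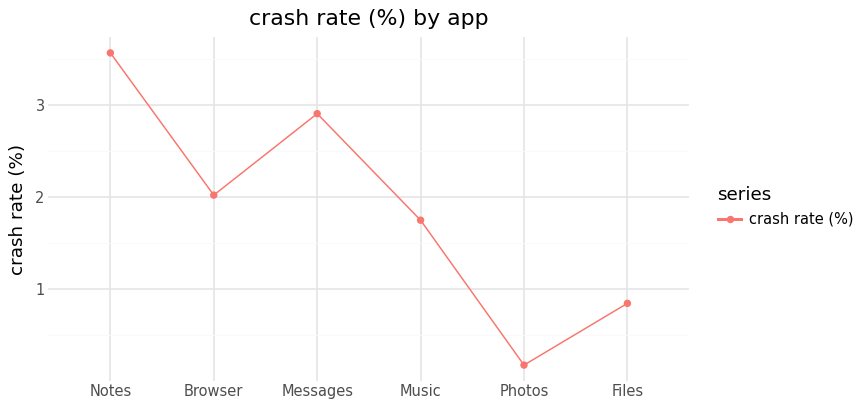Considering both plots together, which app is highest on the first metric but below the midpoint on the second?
Photos

Chart 2 median crash rate (%) ≈ 2; below-median apps: Music, Photos, Files. Among those, Photos has the highest daily active users (M) (≈ 160).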